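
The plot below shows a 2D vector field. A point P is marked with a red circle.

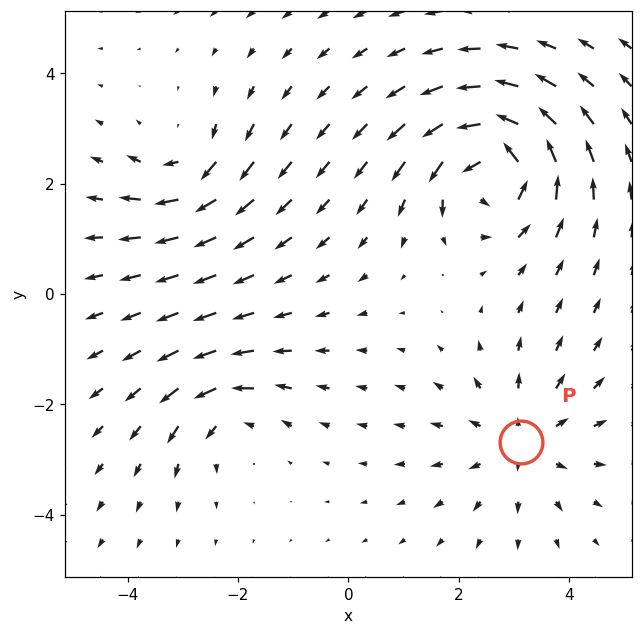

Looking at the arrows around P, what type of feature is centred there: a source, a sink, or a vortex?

At P (3.1, -2.7) the arrows spread outward. Divergence about +3, curl ≈0 — positive divergence with near-zero curl is a source.

source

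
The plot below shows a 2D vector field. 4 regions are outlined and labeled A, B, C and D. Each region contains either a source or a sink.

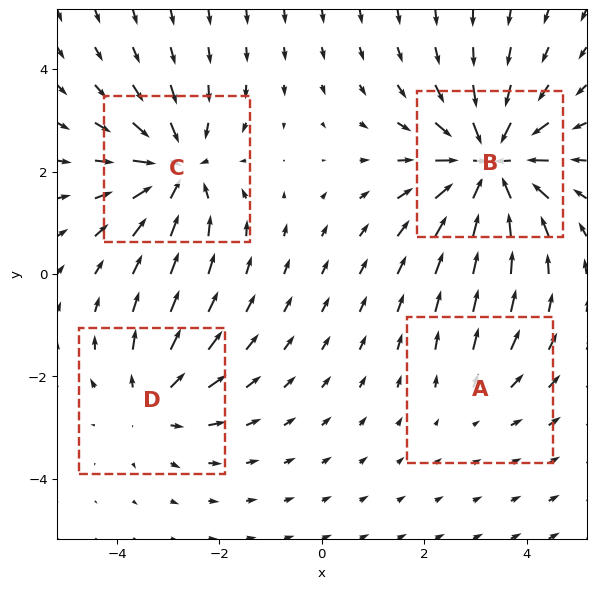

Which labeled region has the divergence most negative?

B

Divergence at each region's feature centre — A: about +2, B: about -7, C: about -5, D: about +4. Region B is most negative.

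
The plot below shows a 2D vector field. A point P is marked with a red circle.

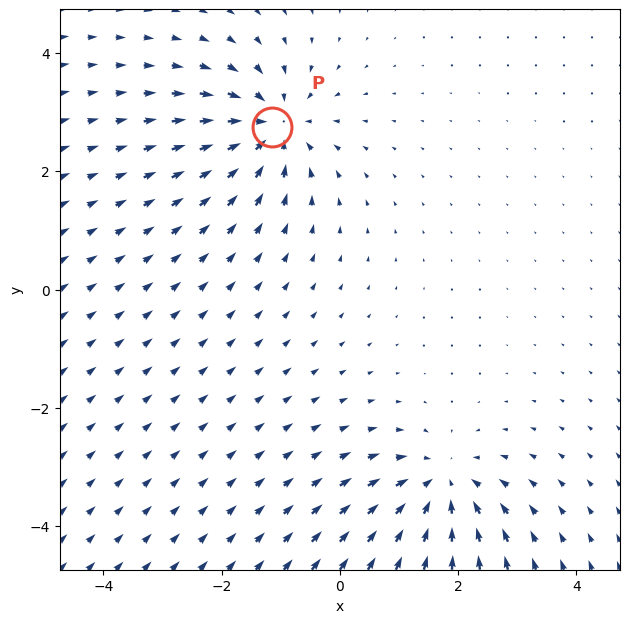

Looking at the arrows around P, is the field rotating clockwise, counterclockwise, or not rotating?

Near P at (-1.1, 2.7) the arrows show no circulation. The curl there is ≈0.

not rotating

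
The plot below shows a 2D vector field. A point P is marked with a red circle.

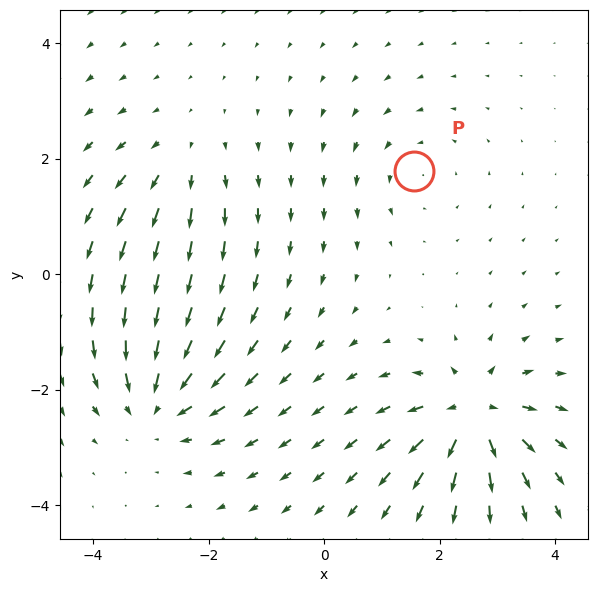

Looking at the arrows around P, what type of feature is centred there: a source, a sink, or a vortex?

vortex

At P (1.6, 1.8) the arrows circulate counterclockwise. Divergence ≈0, curl about +2 — near-zero divergence with nonzero curl is a vortex.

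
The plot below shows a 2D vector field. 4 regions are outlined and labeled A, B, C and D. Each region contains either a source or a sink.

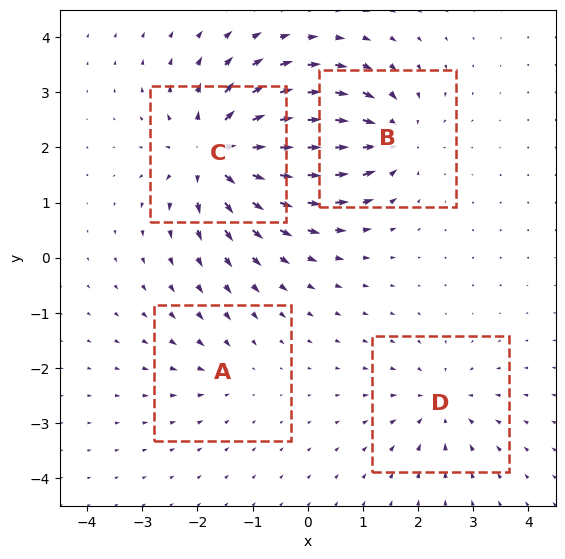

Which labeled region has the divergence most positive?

C

Divergence at each region's feature centre — A: about -2, B: about -5, C: about +8, D: about -4. Region C is most positive.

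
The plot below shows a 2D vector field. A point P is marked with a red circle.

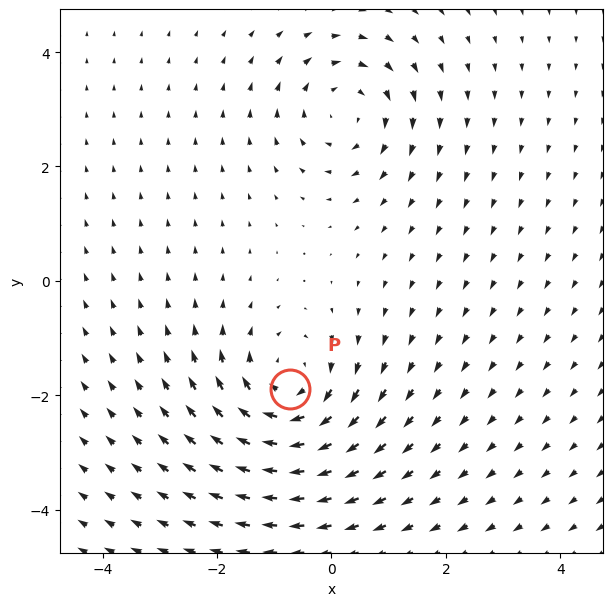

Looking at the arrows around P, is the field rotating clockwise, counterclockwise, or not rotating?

clockwise

Near P at (-0.7, -1.9) the arrows circulate clockwise. The curl (z-component) there is about -4; negative curl means clockwise rotation.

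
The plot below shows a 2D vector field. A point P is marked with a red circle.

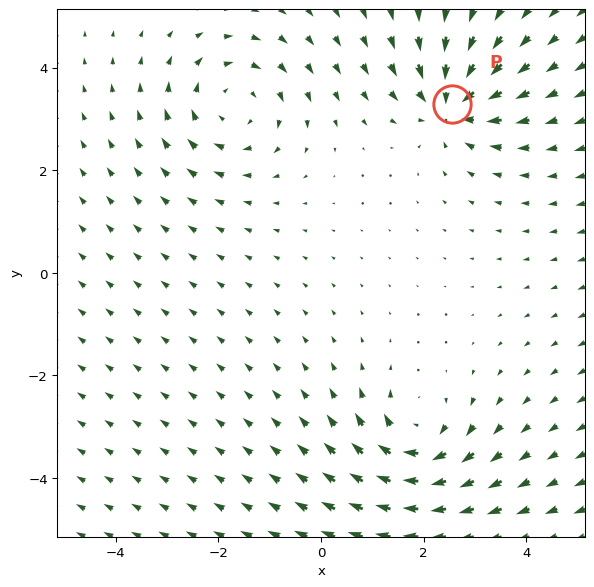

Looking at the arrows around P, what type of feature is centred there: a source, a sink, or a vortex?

sink

At P (2.6, 3.3) the arrows converge inward. Divergence about -4, curl ≈0 — negative divergence with near-zero curl is a sink.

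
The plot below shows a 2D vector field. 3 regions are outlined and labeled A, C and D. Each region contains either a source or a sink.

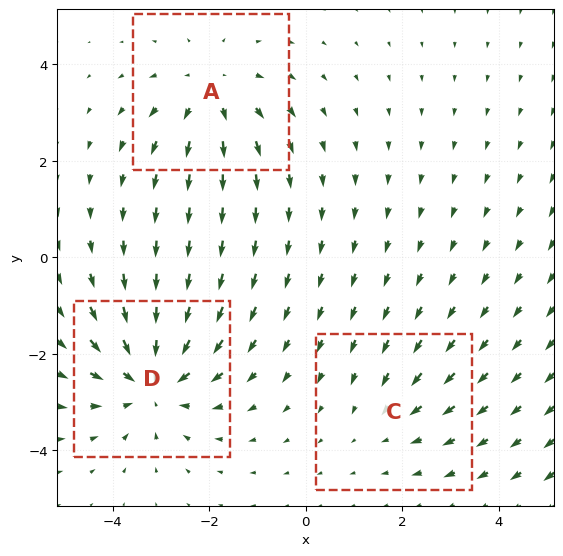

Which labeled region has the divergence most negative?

D

Divergence at each region's feature centre — A: about +3, C: about -2, D: about -4. Region D is most negative.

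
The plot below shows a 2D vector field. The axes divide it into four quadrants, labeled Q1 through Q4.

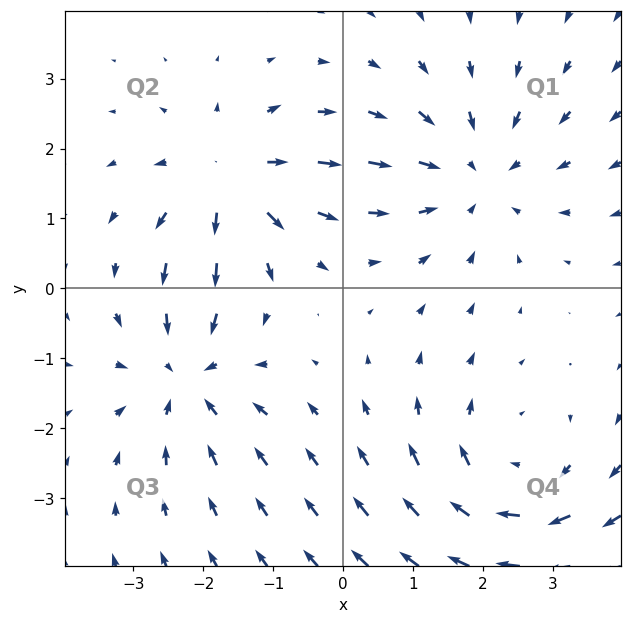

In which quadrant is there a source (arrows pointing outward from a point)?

The source sits at approximately (-1.6, 1.6), which lies in quadrant Q2. The divergence there is about +4, positive as expected for a source.

Q2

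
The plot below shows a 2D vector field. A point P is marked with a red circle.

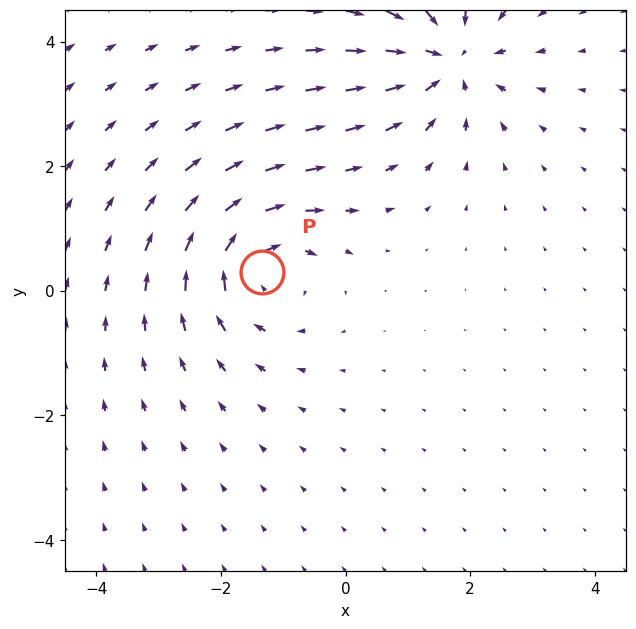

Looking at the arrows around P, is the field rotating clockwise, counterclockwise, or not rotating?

clockwise

Near P at (-1.3, 0.3) the arrows circulate clockwise. The curl (z-component) there is about -5; negative curl means clockwise rotation.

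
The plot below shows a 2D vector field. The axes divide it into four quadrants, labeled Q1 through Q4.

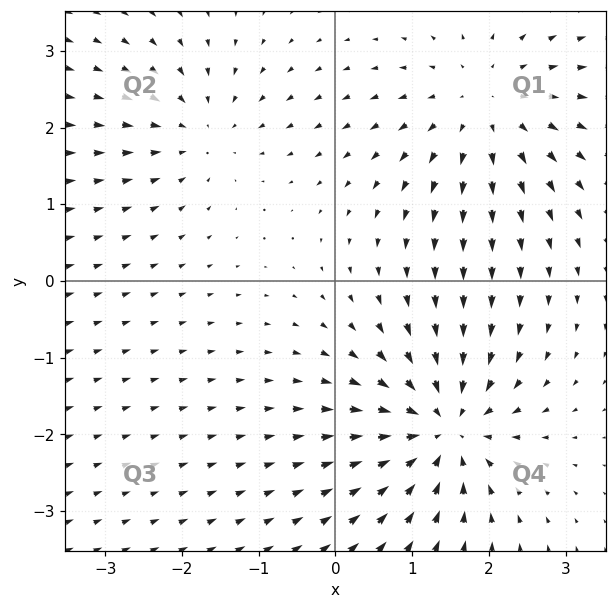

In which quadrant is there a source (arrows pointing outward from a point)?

Q1

The source sits at approximately (2.0, 2.3), which lies in quadrant Q1. The divergence there is about +3, positive as expected for a source.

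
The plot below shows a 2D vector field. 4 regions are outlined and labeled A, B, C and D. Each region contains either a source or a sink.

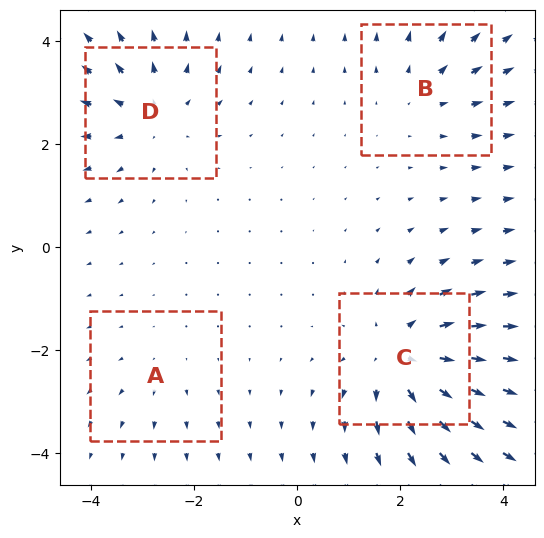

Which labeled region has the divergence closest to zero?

A

Divergence at each region's feature centre — A: about +2, B: about +3, C: about +6, D: about +4. Region A is closest to zero.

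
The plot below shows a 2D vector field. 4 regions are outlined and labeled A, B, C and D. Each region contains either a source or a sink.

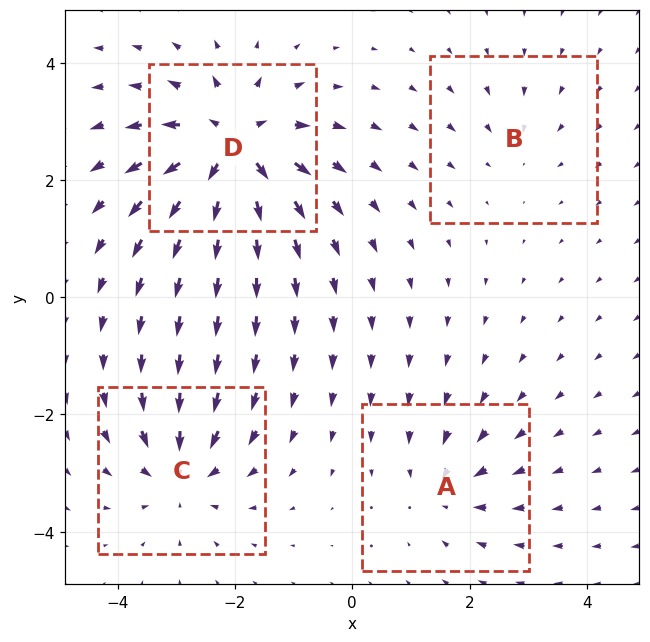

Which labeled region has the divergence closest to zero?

Divergence at each region's feature centre — A: about -4, B: about -2, C: about -5, D: about +8. Region B is closest to zero.

B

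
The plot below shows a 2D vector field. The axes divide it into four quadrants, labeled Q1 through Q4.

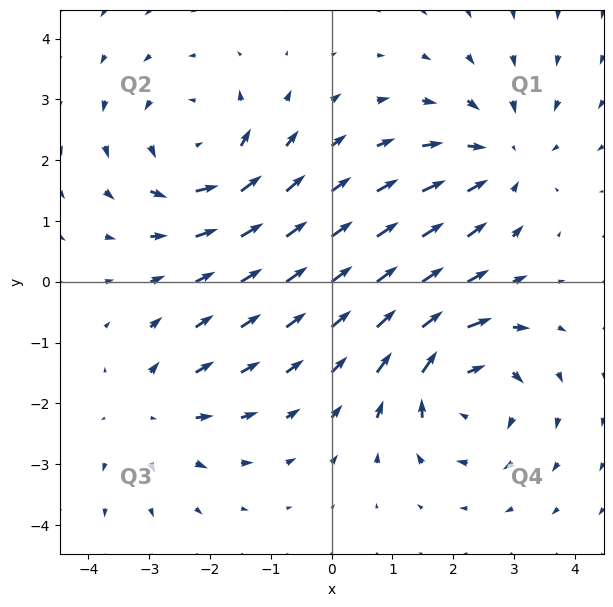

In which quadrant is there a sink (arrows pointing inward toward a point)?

The sink sits at approximately (2.8, 2.0), which lies in quadrant Q1. The divergence there is about -3, negative as expected for a sink.

Q1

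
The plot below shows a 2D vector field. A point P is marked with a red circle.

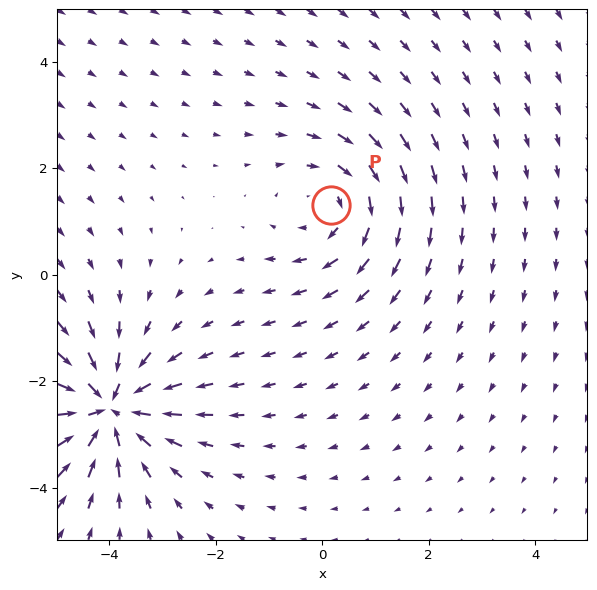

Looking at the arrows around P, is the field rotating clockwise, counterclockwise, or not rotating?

clockwise

Near P at (0.2, 1.3) the arrows circulate clockwise. The curl (z-component) there is about -3; negative curl means clockwise rotation.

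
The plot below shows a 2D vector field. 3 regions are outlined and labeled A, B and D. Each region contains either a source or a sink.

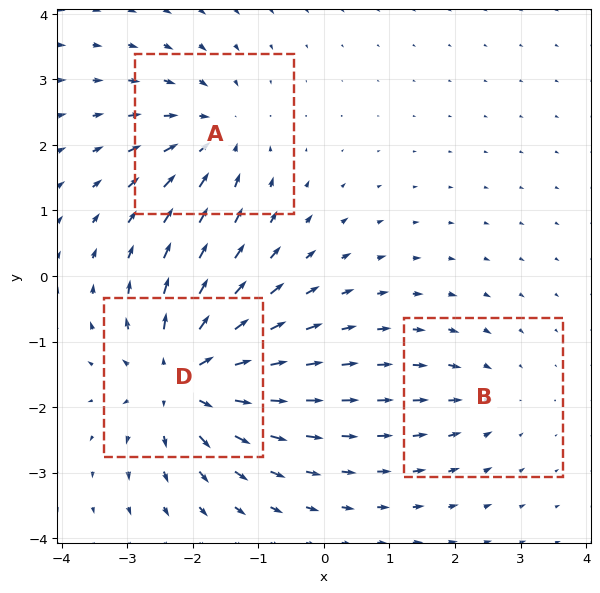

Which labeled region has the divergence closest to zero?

B

Divergence at each region's feature centre — A: about -3, B: about -2, D: about +5. Region B is closest to zero.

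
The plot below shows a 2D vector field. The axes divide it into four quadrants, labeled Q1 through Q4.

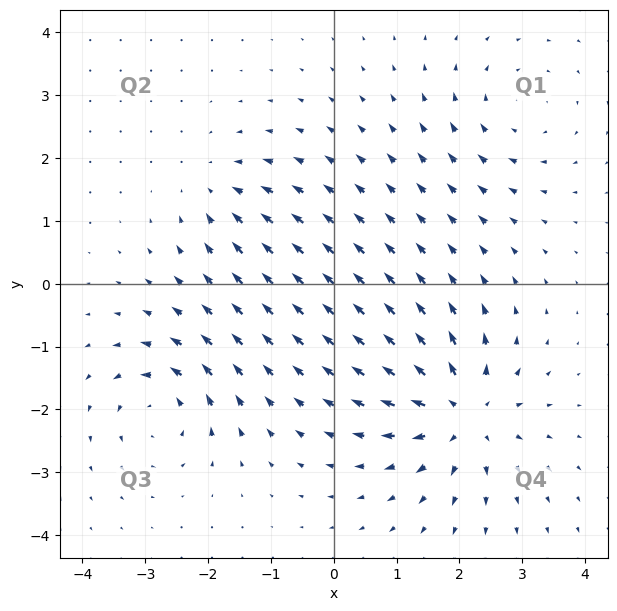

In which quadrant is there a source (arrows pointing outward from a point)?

Q4

The source sits at approximately (2.1, -2.1), which lies in quadrant Q4. The divergence there is about +6, positive as expected for a source.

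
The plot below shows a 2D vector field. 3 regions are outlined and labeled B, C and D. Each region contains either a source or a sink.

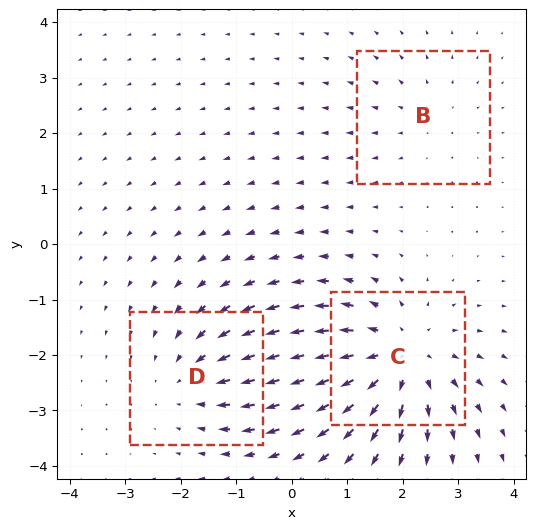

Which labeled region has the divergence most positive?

C

Divergence at each region's feature centre — B: about +2, C: about +5, D: about -3. Region C is most positive.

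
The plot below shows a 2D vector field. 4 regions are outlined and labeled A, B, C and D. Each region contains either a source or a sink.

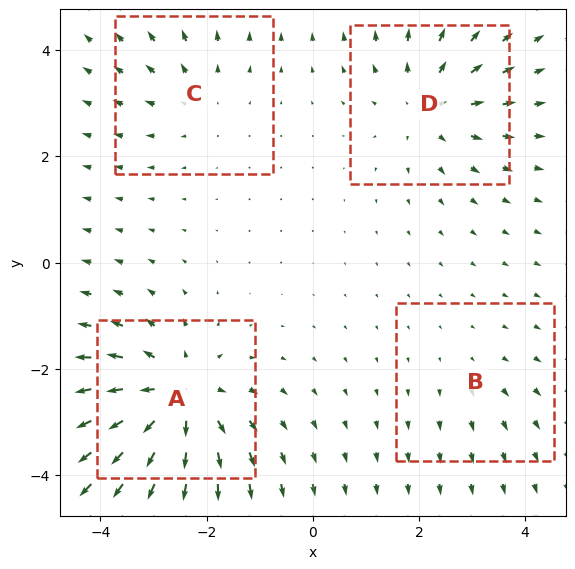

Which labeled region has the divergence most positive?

A

Divergence at each region's feature centre — A: about +6, B: about +2, C: about +3, D: about +4. Region A is most positive.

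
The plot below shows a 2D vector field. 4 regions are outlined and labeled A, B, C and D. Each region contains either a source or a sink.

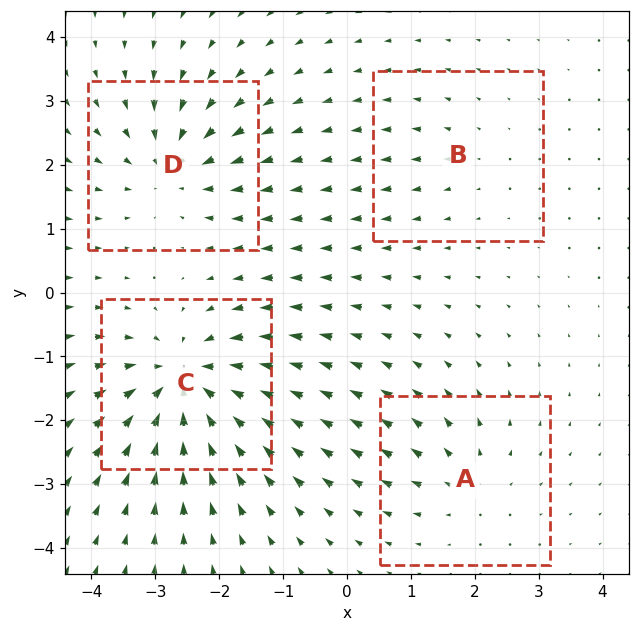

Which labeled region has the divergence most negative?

C

Divergence at each region's feature centre — A: about +4, B: about +2, C: about -8, D: about -5. Region C is most negative.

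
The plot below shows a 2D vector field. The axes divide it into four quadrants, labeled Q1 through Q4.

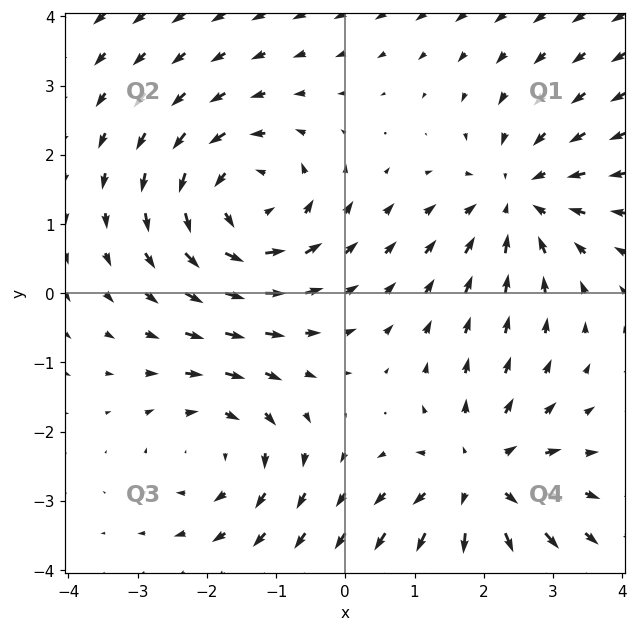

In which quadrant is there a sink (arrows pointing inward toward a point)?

The sink sits at approximately (2.5, 1.4), which lies in quadrant Q1. The divergence there is about -3, negative as expected for a sink.

Q1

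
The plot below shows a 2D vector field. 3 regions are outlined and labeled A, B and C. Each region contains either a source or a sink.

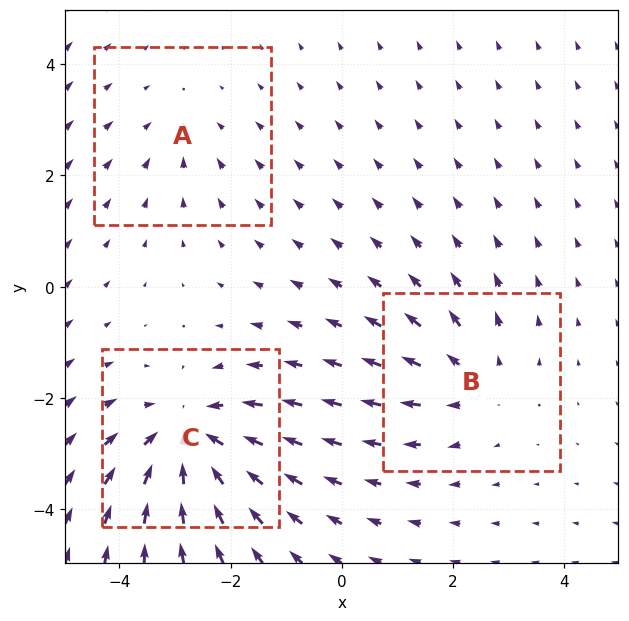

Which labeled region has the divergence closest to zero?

Divergence at each region's feature centre — A: about -2, B: about +3, C: about -5. Region A is closest to zero.

A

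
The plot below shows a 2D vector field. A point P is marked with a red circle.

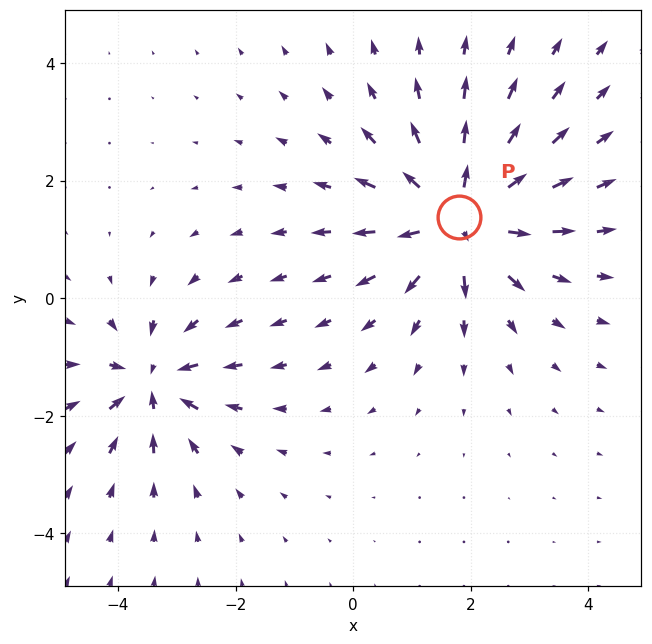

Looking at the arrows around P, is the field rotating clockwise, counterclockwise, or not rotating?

not rotating

Near P at (1.8, 1.4) the arrows show no circulation. The curl there is ≈0.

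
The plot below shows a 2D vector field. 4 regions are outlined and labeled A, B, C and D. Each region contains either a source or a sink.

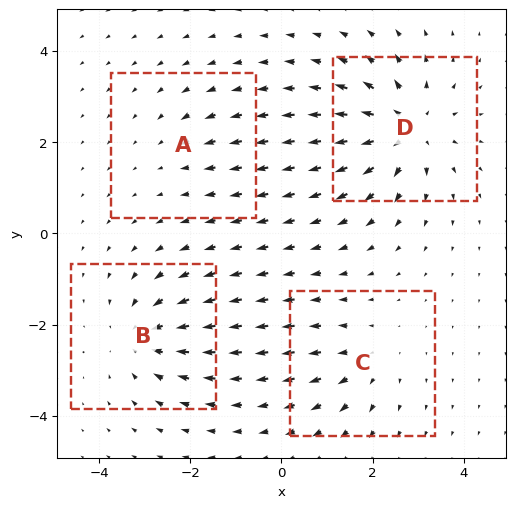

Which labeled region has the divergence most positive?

D

Divergence at each region's feature centre — A: about -2, B: about -5, C: about +3, D: about +6. Region D is most positive.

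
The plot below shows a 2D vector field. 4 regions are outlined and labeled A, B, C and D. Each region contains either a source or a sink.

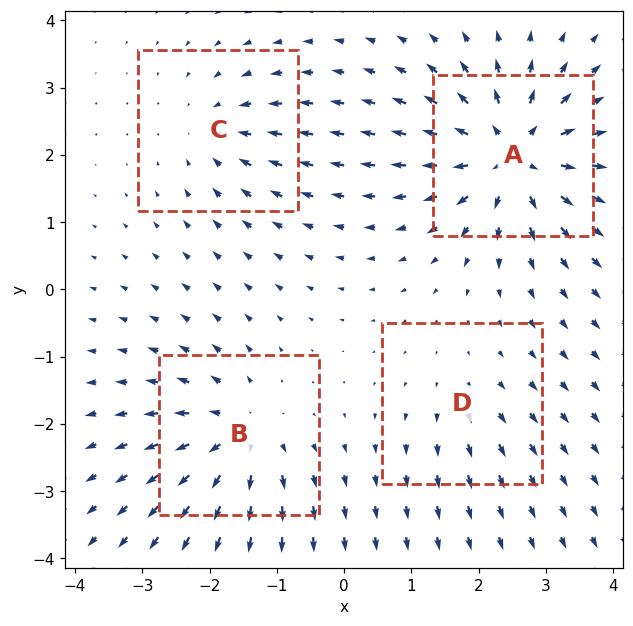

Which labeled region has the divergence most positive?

A

Divergence at each region's feature centre — A: about +8, B: about +6, C: about -4, D: about +2. Region A is most positive.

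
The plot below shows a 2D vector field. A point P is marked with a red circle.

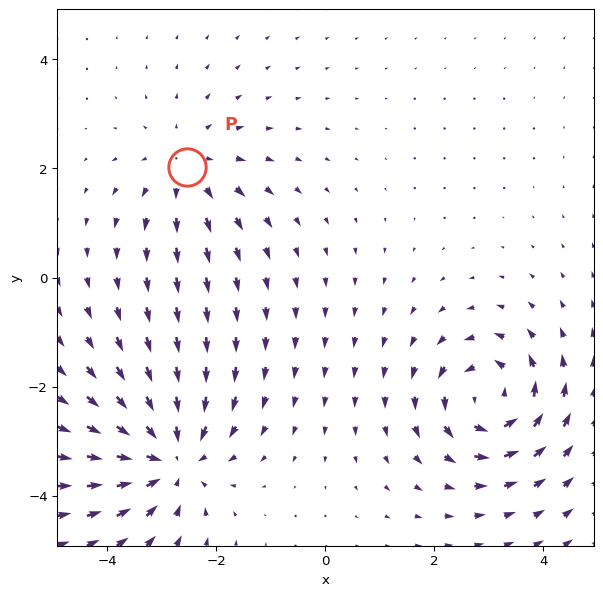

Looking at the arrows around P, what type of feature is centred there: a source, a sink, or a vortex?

At P (-2.5, 2.0) the arrows spread outward. Divergence about +3, curl ≈0 — positive divergence with near-zero curl is a source.

source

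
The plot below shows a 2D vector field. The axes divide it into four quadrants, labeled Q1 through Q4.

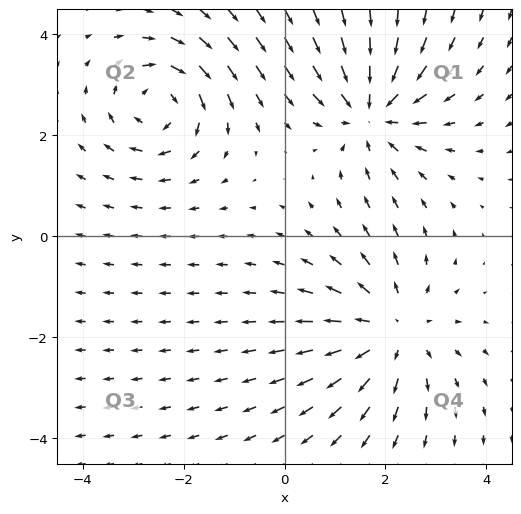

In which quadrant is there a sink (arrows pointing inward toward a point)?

The sink sits at approximately (1.7, 2.5), which lies in quadrant Q1. The divergence there is about -4, negative as expected for a sink.

Q1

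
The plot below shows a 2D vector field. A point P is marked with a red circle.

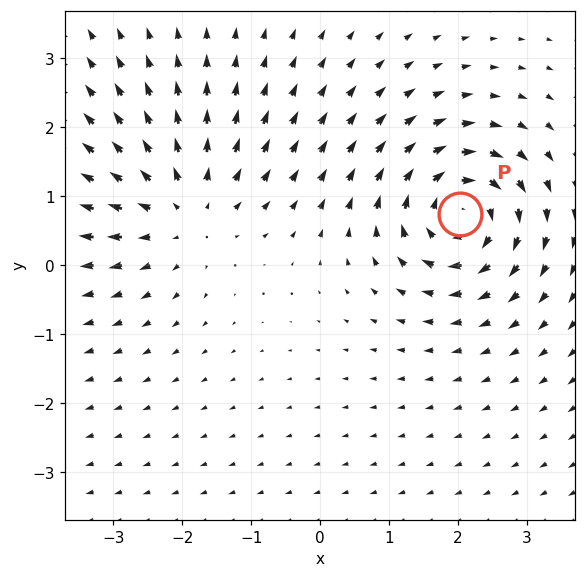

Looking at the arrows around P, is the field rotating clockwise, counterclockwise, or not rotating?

clockwise

Near P at (2.0, 0.7) the arrows circulate clockwise. The curl (z-component) there is about -5; negative curl means clockwise rotation.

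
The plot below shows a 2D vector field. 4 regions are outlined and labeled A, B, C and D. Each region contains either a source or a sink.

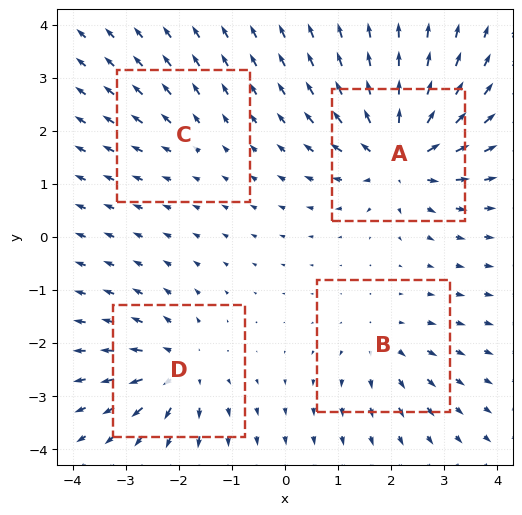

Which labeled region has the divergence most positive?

A

Divergence at each region's feature centre — A: about +8, B: about +4, C: about +2, D: about +6. Region A is most positive.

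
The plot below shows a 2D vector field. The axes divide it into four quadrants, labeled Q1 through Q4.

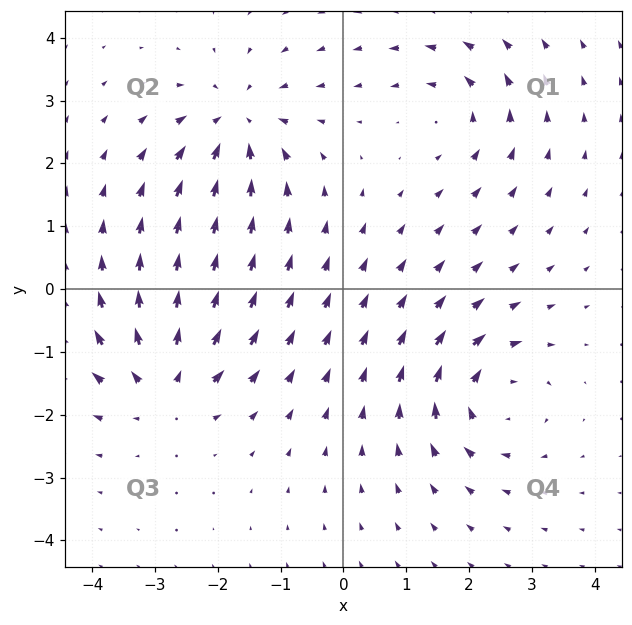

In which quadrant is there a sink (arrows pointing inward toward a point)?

Q2

The sink sits at approximately (-1.7, 2.6), which lies in quadrant Q2. The divergence there is about -4, negative as expected for a sink.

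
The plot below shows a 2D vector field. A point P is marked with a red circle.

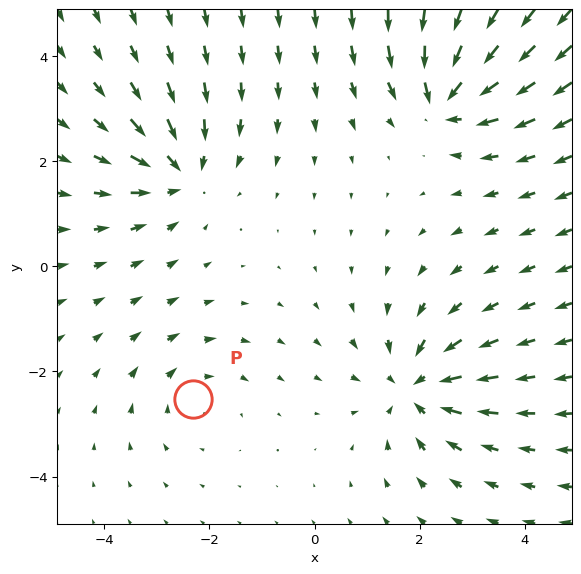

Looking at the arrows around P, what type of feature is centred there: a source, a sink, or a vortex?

At P (-2.3, -2.5) the arrows circulate clockwise. Divergence ≈0, curl about -3 — near-zero divergence with nonzero curl is a vortex.

vortex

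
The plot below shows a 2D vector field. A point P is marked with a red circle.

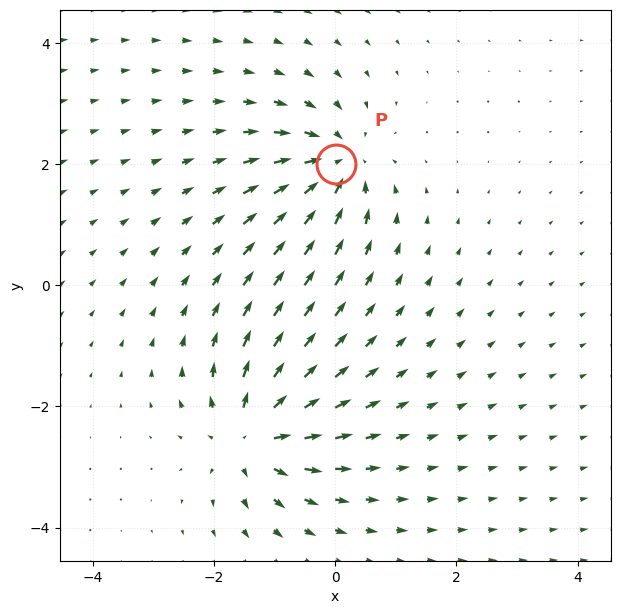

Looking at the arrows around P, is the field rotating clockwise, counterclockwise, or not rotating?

Near P at (0.0, 2.0) the arrows show no circulation. The curl there is ≈0.

not rotating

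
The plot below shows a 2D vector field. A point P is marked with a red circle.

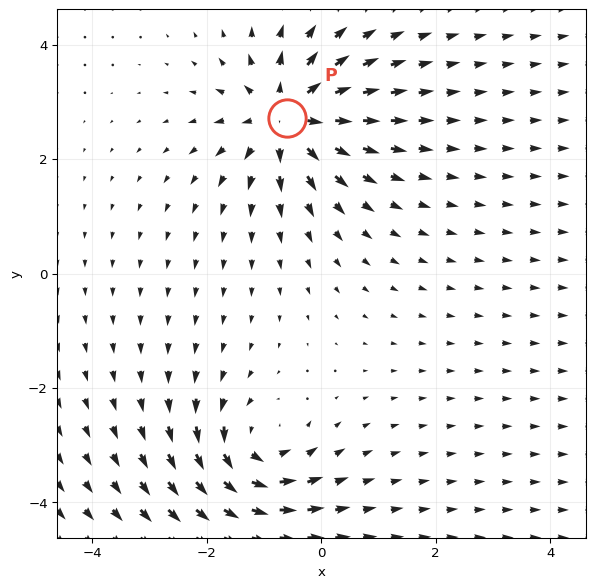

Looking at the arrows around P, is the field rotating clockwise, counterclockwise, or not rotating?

Near P at (-0.6, 2.7) the arrows show no circulation. The curl there is ≈0.

not rotating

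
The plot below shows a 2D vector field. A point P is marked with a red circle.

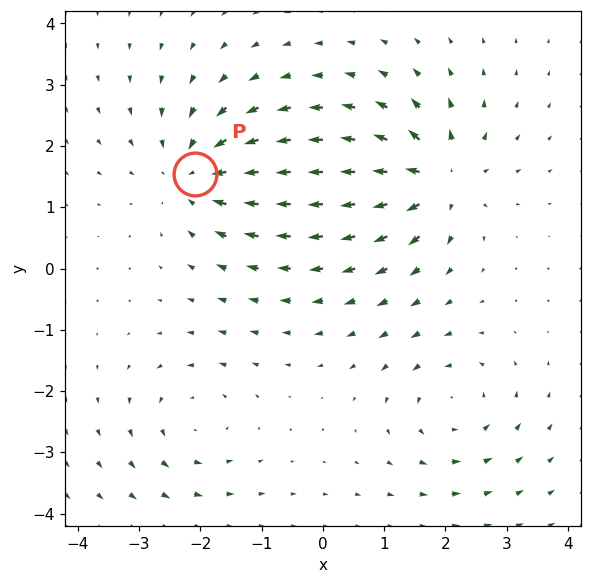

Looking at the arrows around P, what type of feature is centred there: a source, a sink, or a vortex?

sink

At P (-2.1, 1.5) the arrows converge inward. Divergence about -4, curl ≈0 — negative divergence with near-zero curl is a sink.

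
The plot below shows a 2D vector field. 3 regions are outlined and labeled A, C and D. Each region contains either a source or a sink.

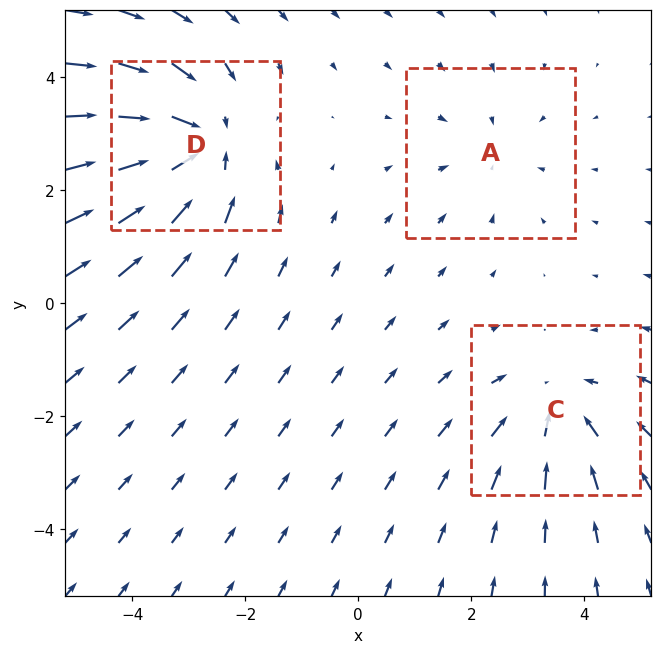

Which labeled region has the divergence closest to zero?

A

Divergence at each region's feature centre — A: about -2, C: about -3, D: about -4. Region A is closest to zero.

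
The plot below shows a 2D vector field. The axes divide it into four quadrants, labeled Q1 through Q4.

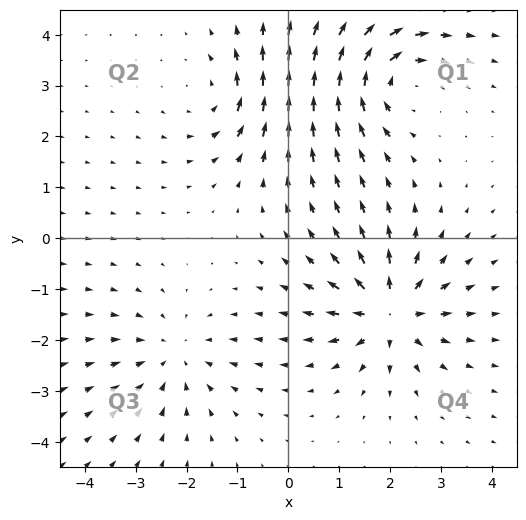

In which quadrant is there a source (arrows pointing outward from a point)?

Q4

The source sits at approximately (2.0, -1.4), which lies in quadrant Q4. The divergence there is about +6, positive as expected for a source.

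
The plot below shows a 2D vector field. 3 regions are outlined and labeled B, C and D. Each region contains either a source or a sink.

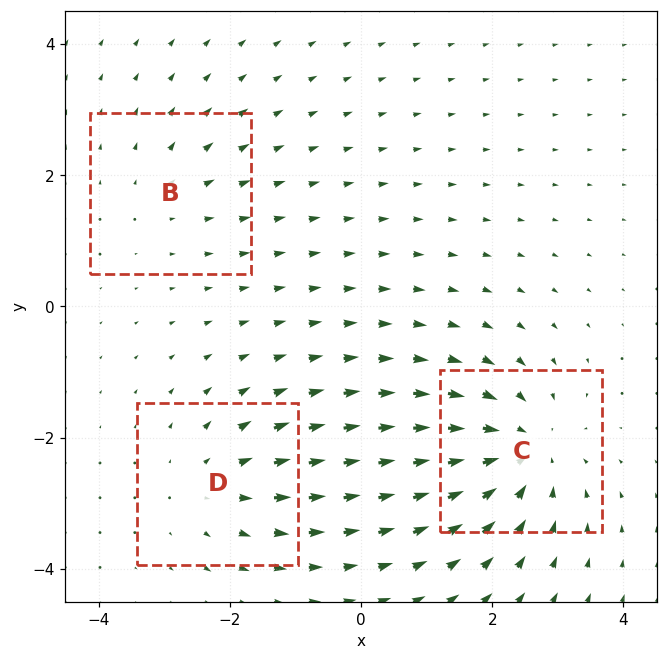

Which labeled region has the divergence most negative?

Divergence at each region's feature centre — B: about +2, C: about -5, D: about +3. Region C is most negative.

C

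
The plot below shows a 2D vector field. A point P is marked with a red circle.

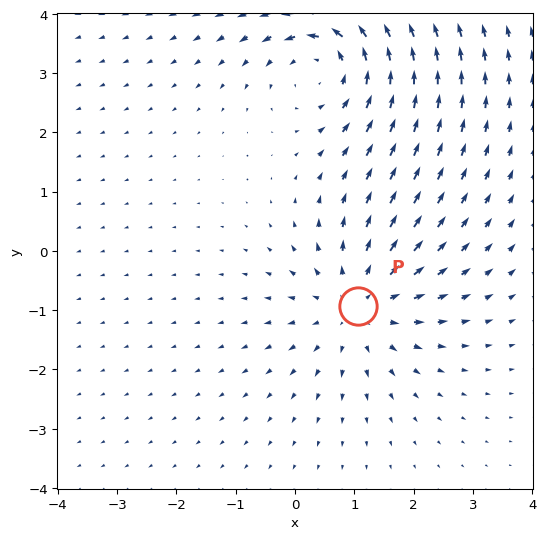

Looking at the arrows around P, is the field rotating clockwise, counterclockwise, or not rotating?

not rotating

Near P at (1.1, -0.9) the arrows show no circulation. The curl there is ≈0.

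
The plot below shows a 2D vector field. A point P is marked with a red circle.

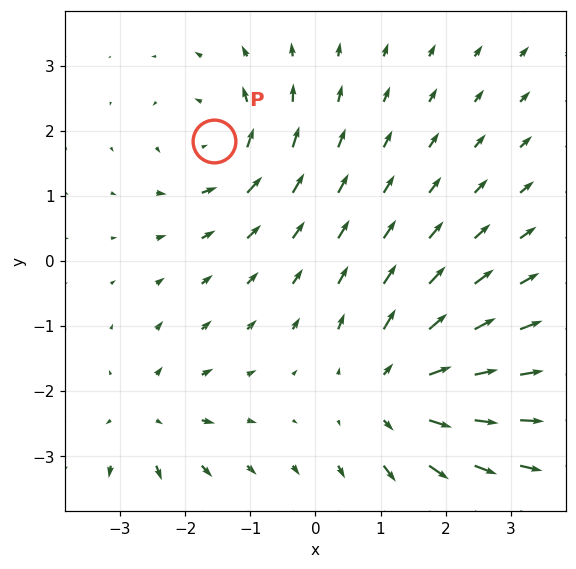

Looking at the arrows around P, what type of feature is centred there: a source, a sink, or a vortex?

At P (-1.6, 1.8) the arrows circulate counterclockwise. Divergence ≈0, curl about +5 — near-zero divergence with nonzero curl is a vortex.

vortex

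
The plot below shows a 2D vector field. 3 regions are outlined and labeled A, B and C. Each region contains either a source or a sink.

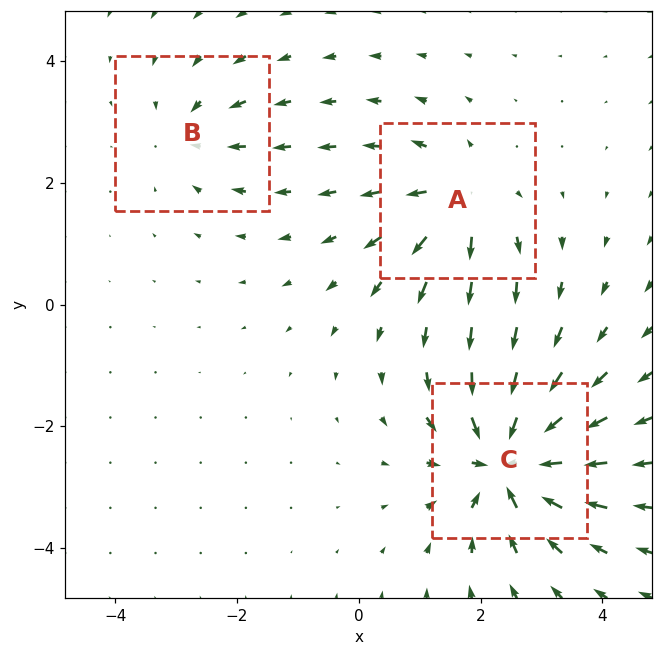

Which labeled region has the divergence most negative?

Divergence at each region's feature centre — A: about +4, B: about -3, C: about -6. Region C is most negative.

C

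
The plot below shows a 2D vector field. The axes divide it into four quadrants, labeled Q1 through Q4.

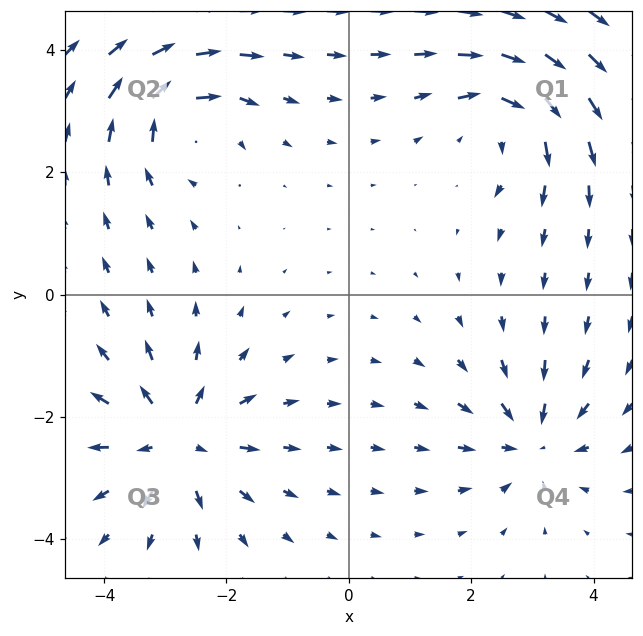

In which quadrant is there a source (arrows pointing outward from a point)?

The source sits at approximately (-2.8, -2.4), which lies in quadrant Q3. The divergence there is about +4, positive as expected for a source.

Q3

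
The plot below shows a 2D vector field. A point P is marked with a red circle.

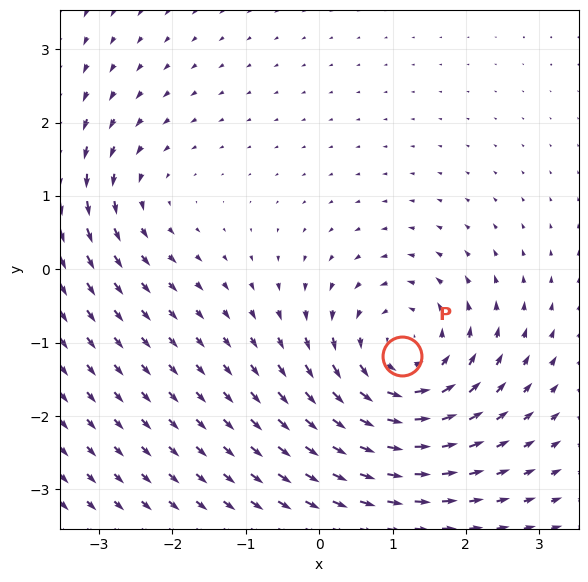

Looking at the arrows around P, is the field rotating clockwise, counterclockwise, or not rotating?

counterclockwise

Near P at (1.1, -1.2) the arrows circulate counterclockwise. The curl (z-component) there is about +5; positive curl means counterclockwise rotation.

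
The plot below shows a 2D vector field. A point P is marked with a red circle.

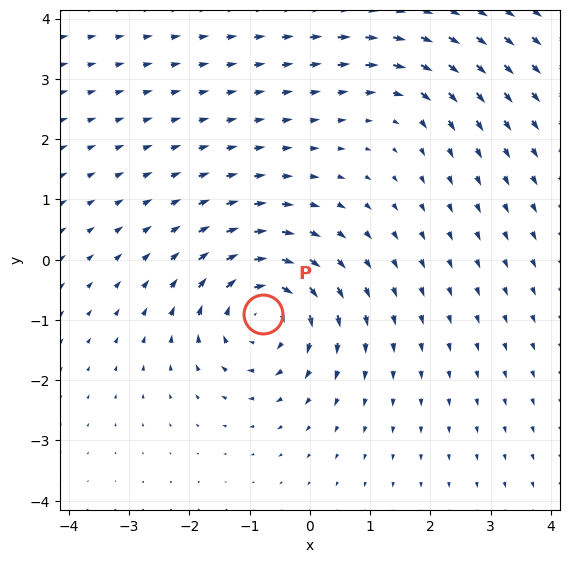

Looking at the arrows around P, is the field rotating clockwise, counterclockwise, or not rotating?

clockwise

Near P at (-0.8, -0.9) the arrows circulate clockwise. The curl (z-component) there is about -5; negative curl means clockwise rotation.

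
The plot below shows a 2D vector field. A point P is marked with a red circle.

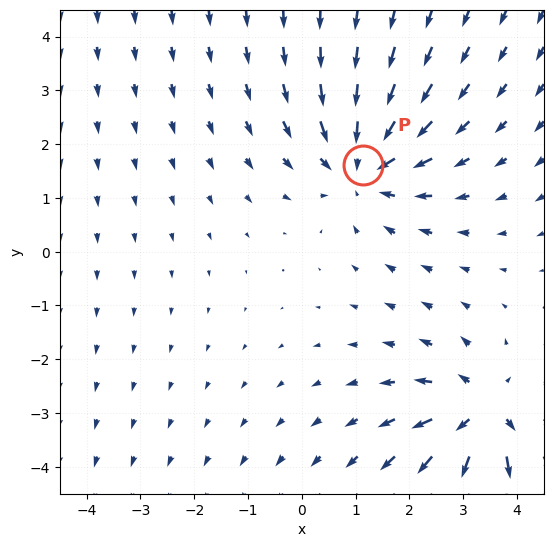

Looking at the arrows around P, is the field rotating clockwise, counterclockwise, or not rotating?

not rotating

Near P at (1.1, 1.6) the arrows show no circulation. The curl there is ≈0.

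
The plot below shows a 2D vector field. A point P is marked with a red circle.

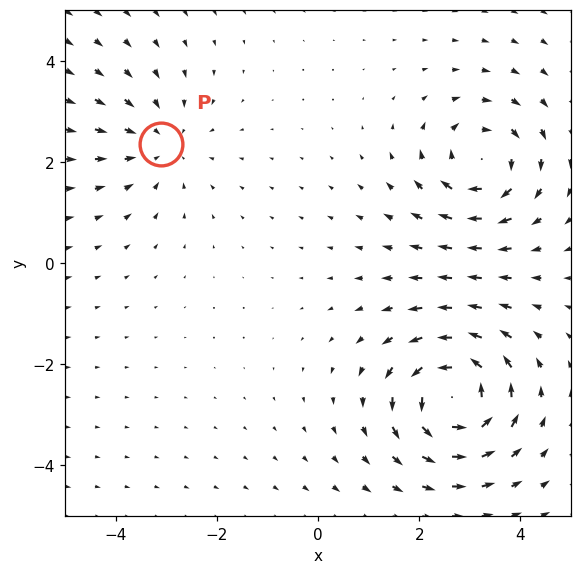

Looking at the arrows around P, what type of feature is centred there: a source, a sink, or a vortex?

sink

At P (-3.1, 2.4) the arrows converge inward. Divergence about -3, curl ≈0 — negative divergence with near-zero curl is a sink.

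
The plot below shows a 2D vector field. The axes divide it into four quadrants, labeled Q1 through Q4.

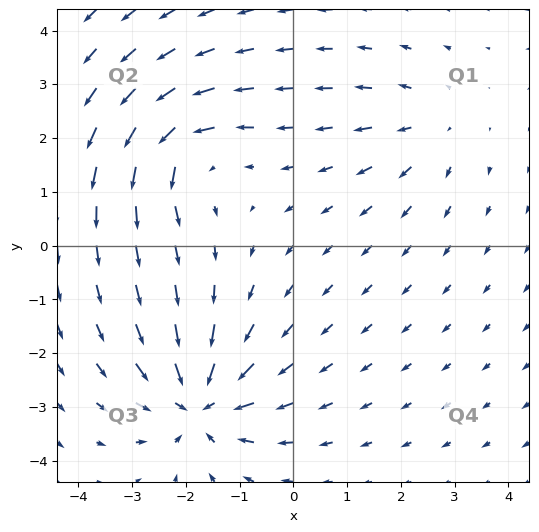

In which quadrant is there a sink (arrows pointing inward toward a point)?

The sink sits at approximately (-1.7, -2.9), which lies in quadrant Q3. The divergence there is about -6, negative as expected for a sink.

Q3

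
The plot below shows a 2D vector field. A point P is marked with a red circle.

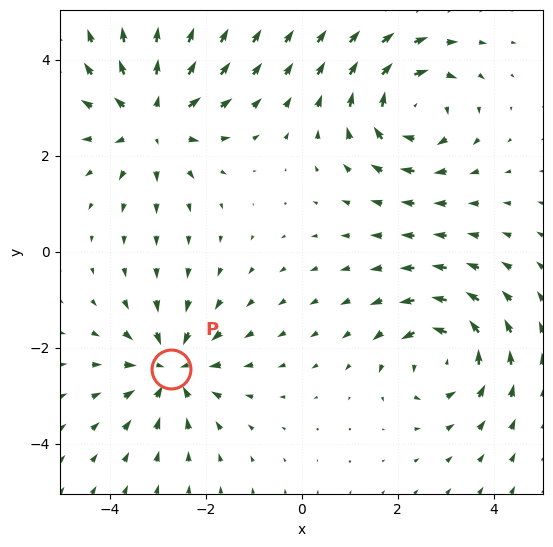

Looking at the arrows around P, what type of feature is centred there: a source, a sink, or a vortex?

At P (-2.7, -2.4) the arrows converge inward. Divergence about -5, curl ≈0 — negative divergence with near-zero curl is a sink.

sink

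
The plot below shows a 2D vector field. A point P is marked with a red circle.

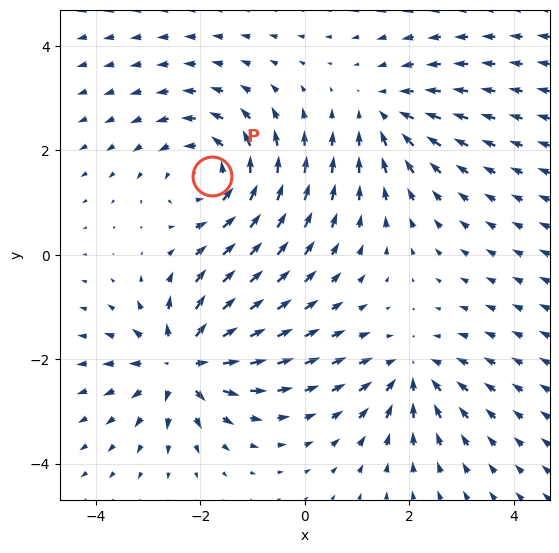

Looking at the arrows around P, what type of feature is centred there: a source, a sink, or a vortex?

vortex

At P (-1.8, 1.5) the arrows circulate counterclockwise. Divergence ≈0, curl about +4 — near-zero divergence with nonzero curl is a vortex.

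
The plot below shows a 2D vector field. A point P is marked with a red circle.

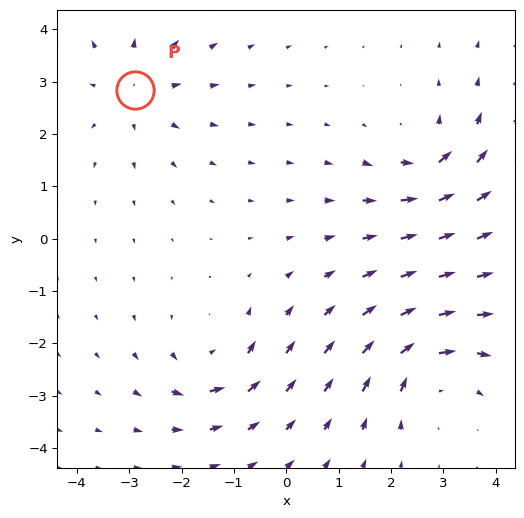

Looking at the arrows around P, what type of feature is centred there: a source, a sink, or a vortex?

At P (-2.9, 2.8) the arrows spread outward. Divergence about +3, curl ≈0 — positive divergence with near-zero curl is a source.

source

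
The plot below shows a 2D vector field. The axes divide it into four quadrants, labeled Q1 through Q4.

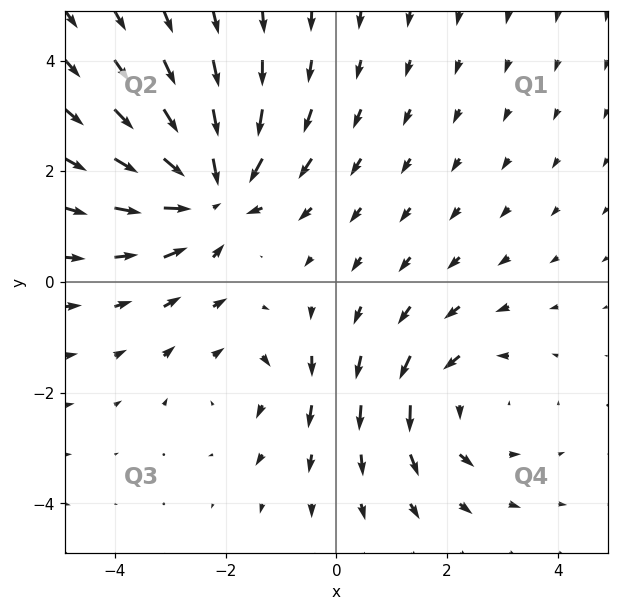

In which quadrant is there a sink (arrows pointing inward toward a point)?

The sink sits at approximately (-2.2, 1.6), which lies in quadrant Q2. The divergence there is about -6, negative as expected for a sink.

Q2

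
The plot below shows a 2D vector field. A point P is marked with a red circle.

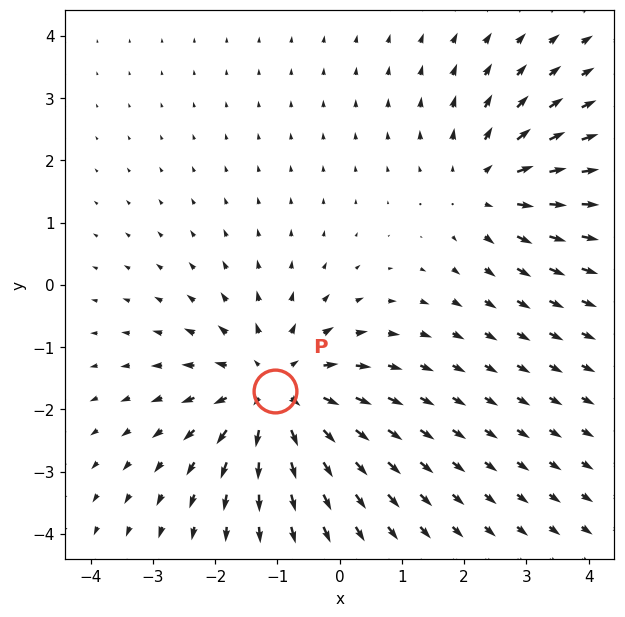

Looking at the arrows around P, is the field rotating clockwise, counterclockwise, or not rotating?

not rotating

Near P at (-1.0, -1.7) the arrows show no circulation. The curl there is ≈0.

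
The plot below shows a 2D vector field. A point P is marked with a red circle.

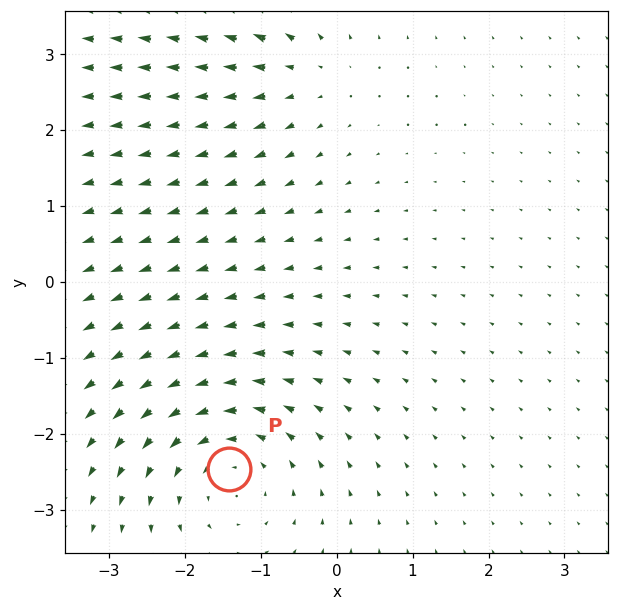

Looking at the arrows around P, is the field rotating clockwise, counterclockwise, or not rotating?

Near P at (-1.4, -2.5) the arrows circulate counterclockwise. The curl (z-component) there is about +4; positive curl means counterclockwise rotation.

counterclockwise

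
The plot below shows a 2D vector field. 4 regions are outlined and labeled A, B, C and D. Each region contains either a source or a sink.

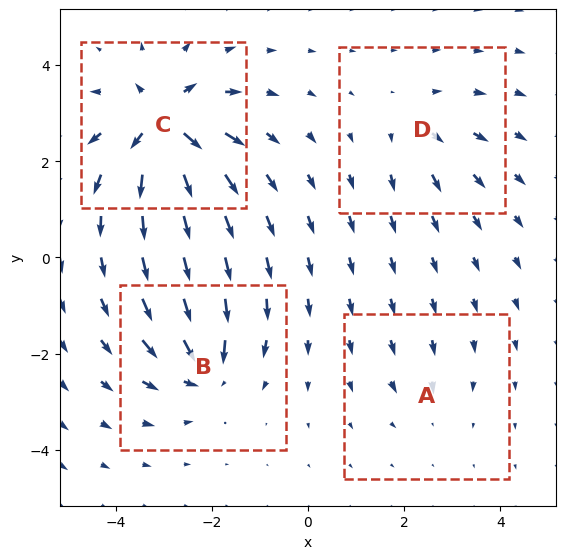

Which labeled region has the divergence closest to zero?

Divergence at each region's feature centre — A: about -2, B: about -6, C: about +9, D: about +4. Region A is closest to zero.

A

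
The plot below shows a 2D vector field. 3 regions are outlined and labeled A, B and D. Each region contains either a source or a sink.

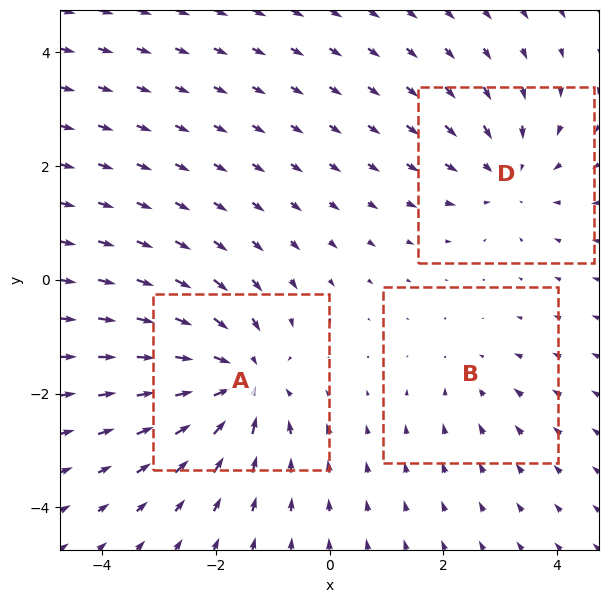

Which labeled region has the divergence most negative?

A

Divergence at each region's feature centre — A: about -4, B: about -2, D: about -3. Region A is most negative.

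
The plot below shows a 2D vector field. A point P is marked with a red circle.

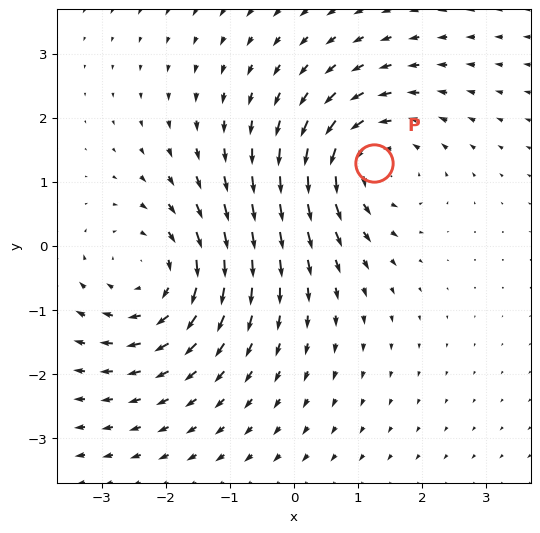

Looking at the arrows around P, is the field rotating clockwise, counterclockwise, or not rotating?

Near P at (1.2, 1.3) the arrows circulate counterclockwise. The curl (z-component) there is about +4; positive curl means counterclockwise rotation.

counterclockwise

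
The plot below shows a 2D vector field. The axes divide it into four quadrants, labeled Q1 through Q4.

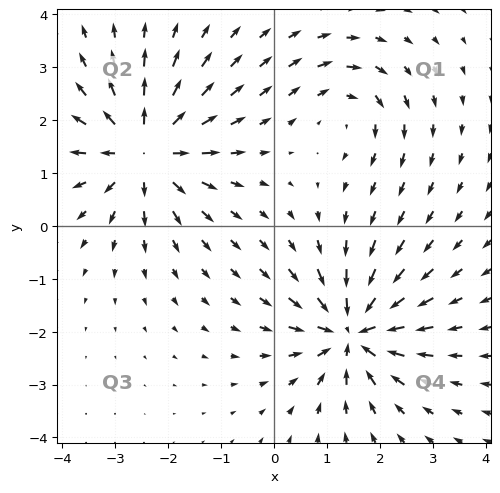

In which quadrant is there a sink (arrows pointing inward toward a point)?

Q4

The sink sits at approximately (1.5, -2.0), which lies in quadrant Q4. The divergence there is about -6, negative as expected for a sink.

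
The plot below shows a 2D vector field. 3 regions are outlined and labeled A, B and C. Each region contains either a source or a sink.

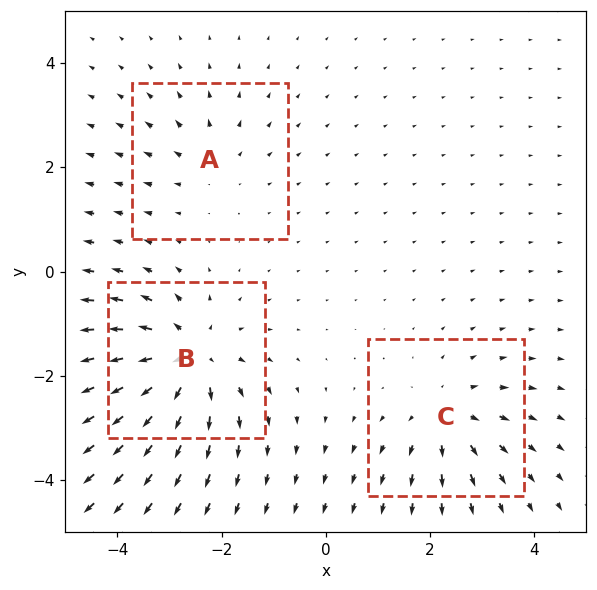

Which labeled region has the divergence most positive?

Divergence at each region's feature centre — A: about +2, B: about +5, C: about +3. Region B is most positive.

B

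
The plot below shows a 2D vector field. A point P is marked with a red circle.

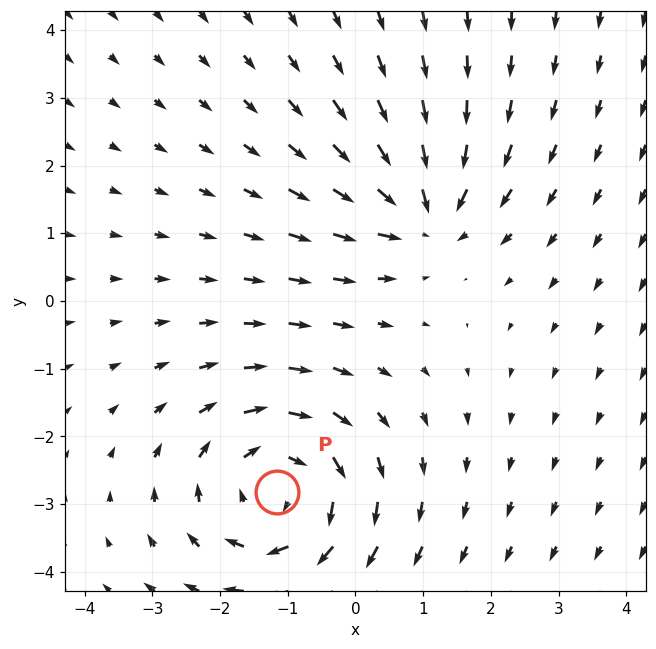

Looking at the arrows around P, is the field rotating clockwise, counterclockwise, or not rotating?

clockwise

Near P at (-1.2, -2.8) the arrows circulate clockwise. The curl (z-component) there is about -4; negative curl means clockwise rotation.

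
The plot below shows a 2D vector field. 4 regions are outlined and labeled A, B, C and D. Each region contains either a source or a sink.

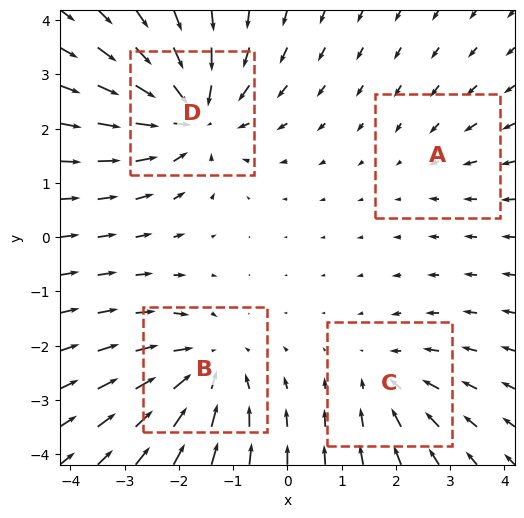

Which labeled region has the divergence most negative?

Divergence at each region's feature centre — A: about -2, B: about -4, C: about -3, D: about -6. Region D is most negative.

D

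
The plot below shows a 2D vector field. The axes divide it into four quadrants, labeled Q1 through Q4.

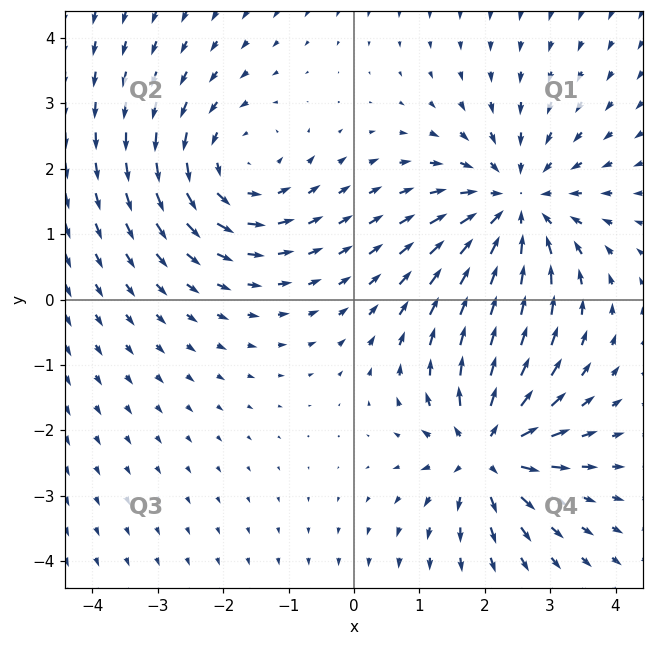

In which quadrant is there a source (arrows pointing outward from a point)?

Q4

The source sits at approximately (2.0, -2.3), which lies in quadrant Q4. The divergence there is about +5, positive as expected for a source.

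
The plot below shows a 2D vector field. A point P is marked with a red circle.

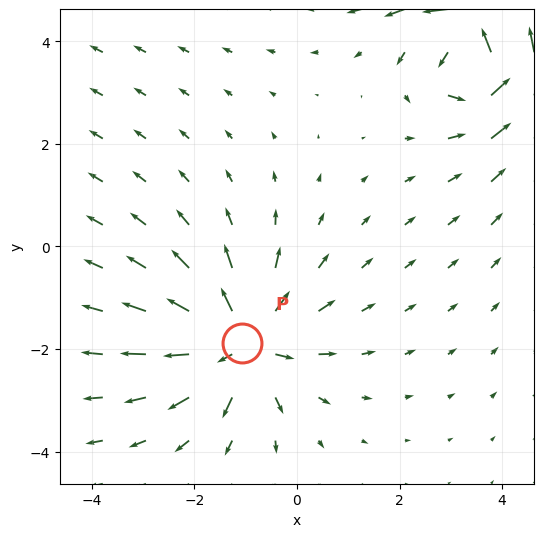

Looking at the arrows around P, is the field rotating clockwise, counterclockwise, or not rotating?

not rotating

Near P at (-1.1, -1.9) the arrows show no circulation. The curl there is ≈0.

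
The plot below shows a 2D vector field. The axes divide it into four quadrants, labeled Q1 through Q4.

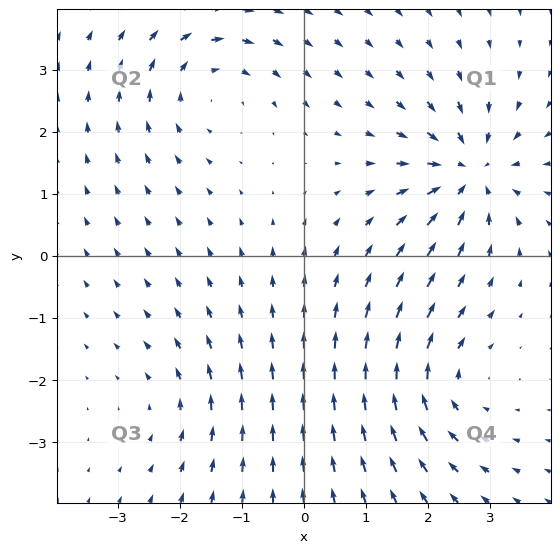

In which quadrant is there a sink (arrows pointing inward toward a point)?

Q1

The sink sits at approximately (2.7, 1.4), which lies in quadrant Q1. The divergence there is about -7, negative as expected for a sink.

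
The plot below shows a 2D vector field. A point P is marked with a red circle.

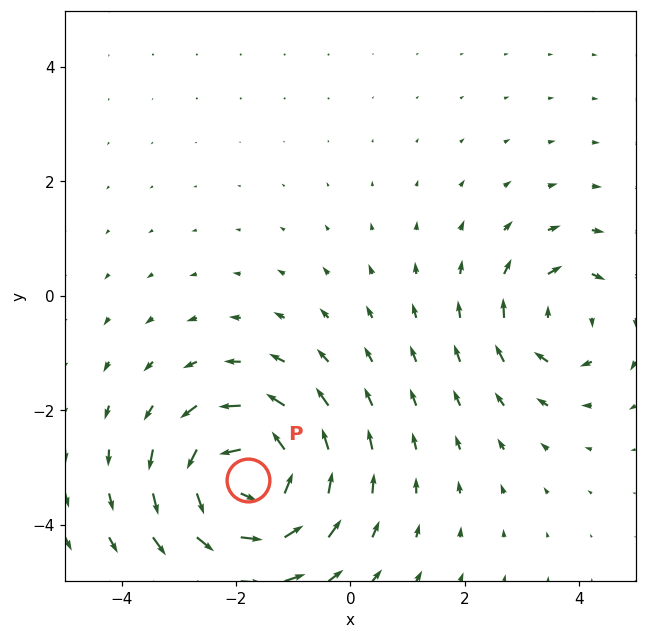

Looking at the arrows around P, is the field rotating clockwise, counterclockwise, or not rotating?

counterclockwise

Near P at (-1.8, -3.2) the arrows circulate counterclockwise. The curl (z-component) there is about +6; positive curl means counterclockwise rotation.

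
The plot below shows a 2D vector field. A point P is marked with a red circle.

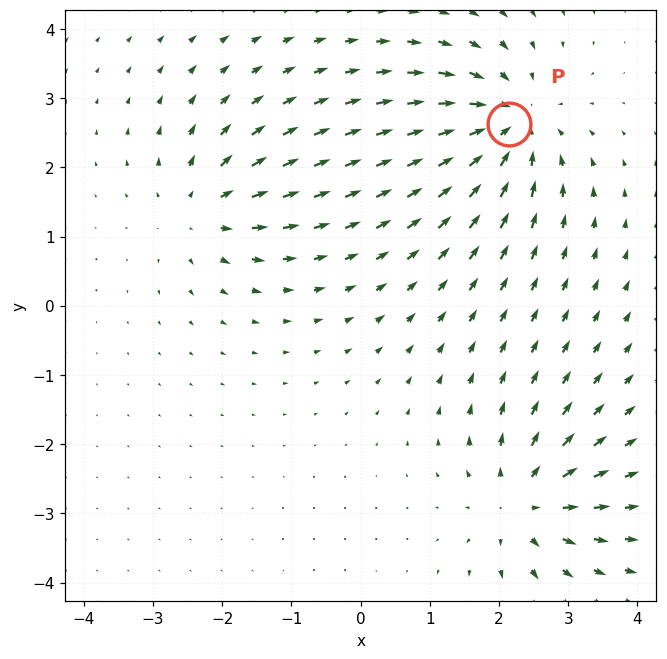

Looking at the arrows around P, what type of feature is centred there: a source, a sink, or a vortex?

At P (2.1, 2.6) the arrows converge inward. Divergence about -5, curl ≈0 — negative divergence with near-zero curl is a sink.

sink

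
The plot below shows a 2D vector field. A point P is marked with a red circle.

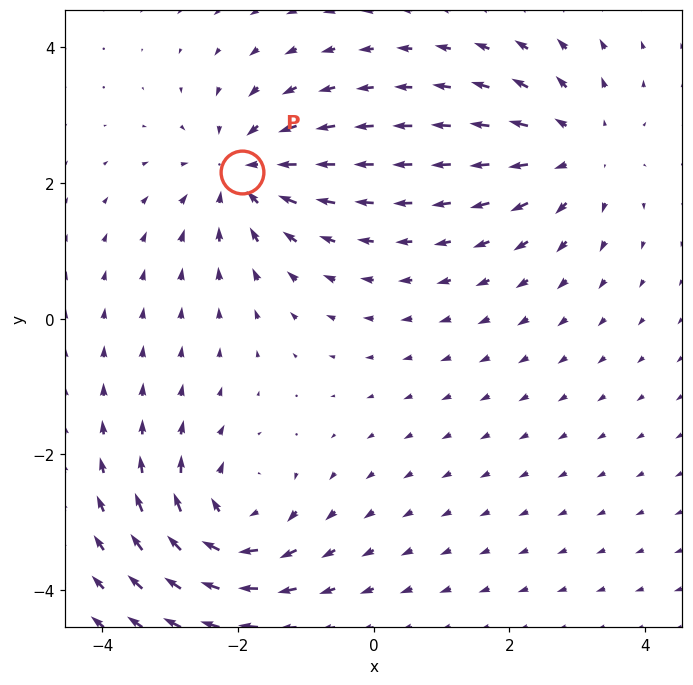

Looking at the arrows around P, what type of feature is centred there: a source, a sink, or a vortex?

At P (-1.9, 2.2) the arrows converge inward. Divergence about -3, curl ≈0 — negative divergence with near-zero curl is a sink.

sink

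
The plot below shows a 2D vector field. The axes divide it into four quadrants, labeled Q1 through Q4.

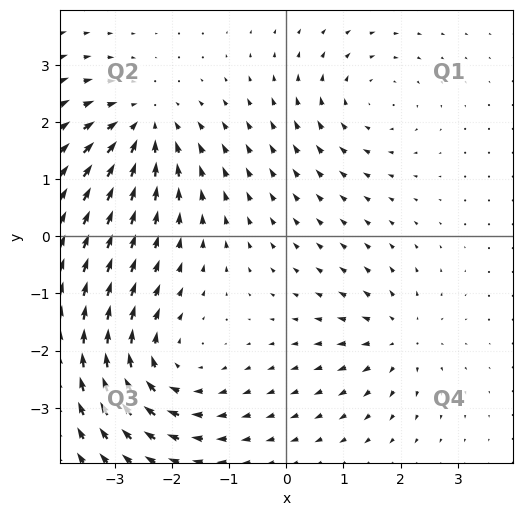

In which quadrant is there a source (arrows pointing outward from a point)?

Q4

The source sits at approximately (2.0, -1.8), which lies in quadrant Q4. The divergence there is about +4, positive as expected for a source.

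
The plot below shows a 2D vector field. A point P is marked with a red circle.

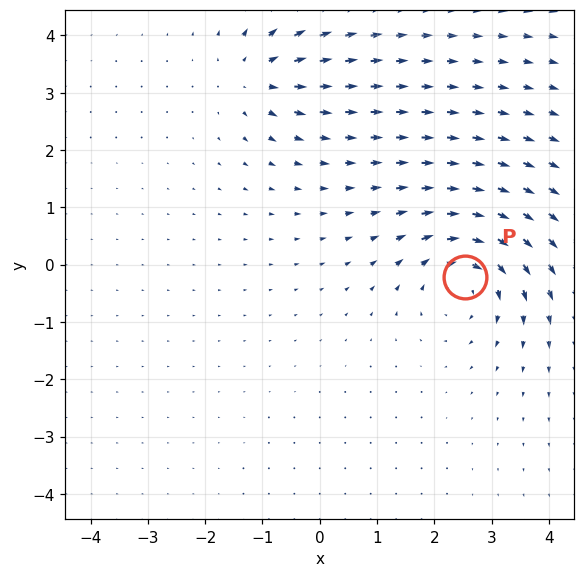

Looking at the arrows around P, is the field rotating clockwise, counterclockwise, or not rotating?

clockwise

Near P at (2.5, -0.2) the arrows circulate clockwise. The curl (z-component) there is about -5; negative curl means clockwise rotation.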